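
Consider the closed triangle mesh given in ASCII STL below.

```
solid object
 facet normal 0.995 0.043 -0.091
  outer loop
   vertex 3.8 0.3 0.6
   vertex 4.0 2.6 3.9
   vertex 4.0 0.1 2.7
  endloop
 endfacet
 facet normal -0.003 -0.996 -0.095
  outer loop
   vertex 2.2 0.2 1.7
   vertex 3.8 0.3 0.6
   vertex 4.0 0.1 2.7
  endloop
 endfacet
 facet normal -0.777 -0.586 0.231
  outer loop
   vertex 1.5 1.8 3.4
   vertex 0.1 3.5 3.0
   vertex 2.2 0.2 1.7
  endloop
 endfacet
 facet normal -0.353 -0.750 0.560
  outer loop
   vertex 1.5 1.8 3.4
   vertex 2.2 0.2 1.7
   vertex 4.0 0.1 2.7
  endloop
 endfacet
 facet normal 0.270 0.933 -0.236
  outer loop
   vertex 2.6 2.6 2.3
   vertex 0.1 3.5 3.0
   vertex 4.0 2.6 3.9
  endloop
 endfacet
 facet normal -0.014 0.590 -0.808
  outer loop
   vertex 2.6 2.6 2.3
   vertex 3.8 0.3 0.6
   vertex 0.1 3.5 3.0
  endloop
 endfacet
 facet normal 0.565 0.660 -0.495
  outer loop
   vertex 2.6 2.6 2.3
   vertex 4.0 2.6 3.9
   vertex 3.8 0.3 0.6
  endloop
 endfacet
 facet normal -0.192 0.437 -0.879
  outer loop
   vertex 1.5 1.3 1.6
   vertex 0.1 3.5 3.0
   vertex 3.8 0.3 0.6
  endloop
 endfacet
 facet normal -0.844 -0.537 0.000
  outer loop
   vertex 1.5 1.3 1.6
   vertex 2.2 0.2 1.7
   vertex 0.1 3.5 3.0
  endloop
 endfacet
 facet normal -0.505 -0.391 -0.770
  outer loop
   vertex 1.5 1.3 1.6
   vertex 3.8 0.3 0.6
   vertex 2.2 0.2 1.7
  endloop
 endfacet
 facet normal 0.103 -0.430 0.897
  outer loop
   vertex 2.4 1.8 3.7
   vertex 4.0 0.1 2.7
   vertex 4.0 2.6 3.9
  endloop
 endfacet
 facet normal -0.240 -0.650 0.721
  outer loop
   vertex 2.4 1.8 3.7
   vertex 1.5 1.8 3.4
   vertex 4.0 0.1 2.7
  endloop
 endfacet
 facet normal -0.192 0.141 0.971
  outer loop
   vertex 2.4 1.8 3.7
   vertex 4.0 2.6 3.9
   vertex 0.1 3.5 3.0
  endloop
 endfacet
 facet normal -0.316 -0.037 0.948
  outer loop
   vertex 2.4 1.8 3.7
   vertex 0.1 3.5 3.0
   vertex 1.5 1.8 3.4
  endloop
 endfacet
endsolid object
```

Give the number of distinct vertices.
9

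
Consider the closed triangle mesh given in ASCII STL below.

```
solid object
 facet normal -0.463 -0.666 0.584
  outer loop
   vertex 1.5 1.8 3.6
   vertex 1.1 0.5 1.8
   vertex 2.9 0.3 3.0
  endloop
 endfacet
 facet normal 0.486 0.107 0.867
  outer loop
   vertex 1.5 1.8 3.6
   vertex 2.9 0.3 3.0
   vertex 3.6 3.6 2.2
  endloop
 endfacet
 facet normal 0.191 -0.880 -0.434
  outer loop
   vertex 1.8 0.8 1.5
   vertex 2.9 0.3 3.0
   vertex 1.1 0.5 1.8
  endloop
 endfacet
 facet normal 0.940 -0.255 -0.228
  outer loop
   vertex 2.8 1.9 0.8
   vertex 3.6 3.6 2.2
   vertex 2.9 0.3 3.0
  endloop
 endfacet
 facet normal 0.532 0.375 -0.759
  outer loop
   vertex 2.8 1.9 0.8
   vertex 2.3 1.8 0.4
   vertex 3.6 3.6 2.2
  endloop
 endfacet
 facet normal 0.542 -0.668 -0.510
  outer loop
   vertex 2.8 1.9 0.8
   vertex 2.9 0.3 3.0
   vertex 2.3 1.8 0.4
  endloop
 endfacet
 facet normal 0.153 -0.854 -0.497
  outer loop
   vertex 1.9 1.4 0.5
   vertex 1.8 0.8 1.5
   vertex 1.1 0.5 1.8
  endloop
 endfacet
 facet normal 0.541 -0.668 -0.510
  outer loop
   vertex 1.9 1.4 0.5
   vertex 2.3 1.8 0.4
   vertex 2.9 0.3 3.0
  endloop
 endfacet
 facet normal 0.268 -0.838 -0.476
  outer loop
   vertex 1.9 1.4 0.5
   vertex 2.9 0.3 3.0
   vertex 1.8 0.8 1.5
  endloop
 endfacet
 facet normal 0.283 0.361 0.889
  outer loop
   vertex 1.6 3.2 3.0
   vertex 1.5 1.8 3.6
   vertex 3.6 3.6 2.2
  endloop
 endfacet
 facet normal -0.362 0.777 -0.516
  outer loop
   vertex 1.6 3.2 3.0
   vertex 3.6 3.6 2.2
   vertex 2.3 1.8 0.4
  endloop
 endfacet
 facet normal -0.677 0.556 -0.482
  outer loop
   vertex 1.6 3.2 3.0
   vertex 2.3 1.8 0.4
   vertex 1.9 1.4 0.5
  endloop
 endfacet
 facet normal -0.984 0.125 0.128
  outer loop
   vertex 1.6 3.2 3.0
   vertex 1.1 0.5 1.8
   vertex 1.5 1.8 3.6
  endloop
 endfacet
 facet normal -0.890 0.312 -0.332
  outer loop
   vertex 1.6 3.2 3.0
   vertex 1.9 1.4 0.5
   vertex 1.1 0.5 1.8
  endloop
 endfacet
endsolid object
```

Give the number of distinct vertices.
9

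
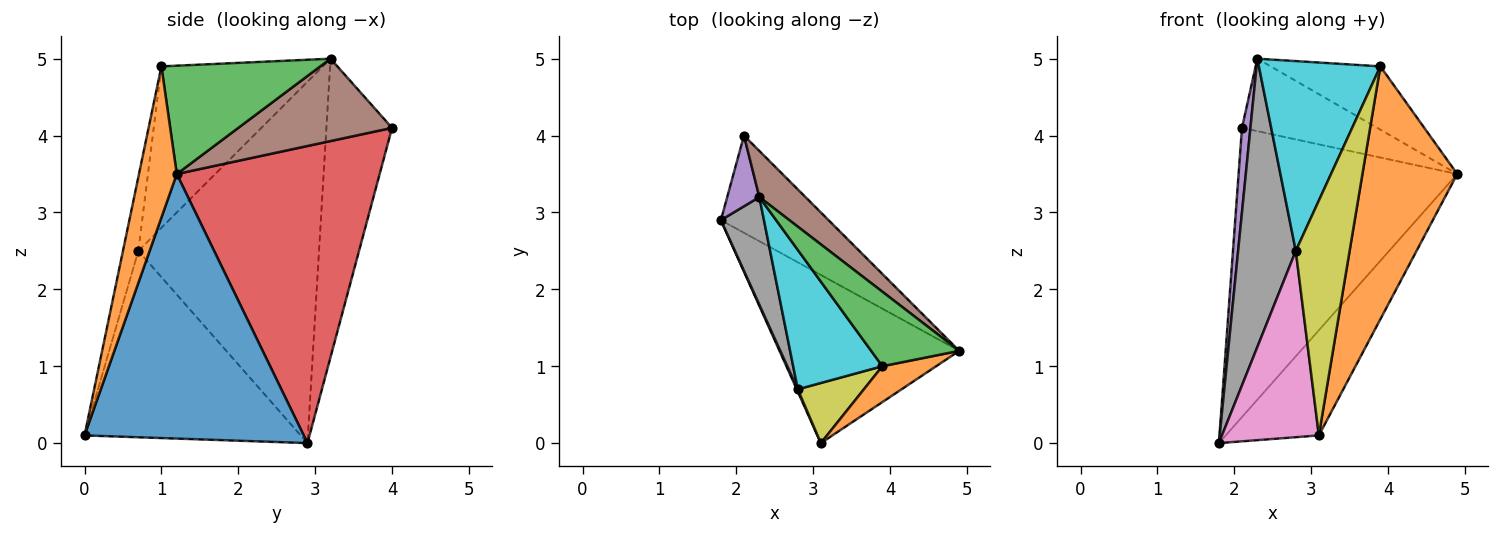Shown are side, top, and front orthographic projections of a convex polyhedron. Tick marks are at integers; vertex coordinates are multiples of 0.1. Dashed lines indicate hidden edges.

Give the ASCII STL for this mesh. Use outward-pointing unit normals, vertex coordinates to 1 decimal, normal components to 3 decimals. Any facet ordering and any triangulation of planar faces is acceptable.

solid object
 facet normal 0.780 0.332 -0.530
  outer loop
   vertex 3.1 0.0 0.1
   vertex 1.8 2.9 0.0
   vertex 4.9 1.2 3.5
  endloop
 endfacet
 facet normal 0.367 -0.921 0.131
  outer loop
   vertex 3.9 1.0 4.9
   vertex 3.1 0.0 0.1
   vertex 4.9 1.2 3.5
  endloop
 endfacet
 facet normal 0.684 0.472 0.556
  outer loop
   vertex 3.9 1.0 4.9
   vertex 4.9 1.2 3.5
   vertex 2.3 3.2 5.0
  endloop
 endfacet
 facet normal 0.660 0.712 -0.239
  outer loop
   vertex 2.1 4.0 4.1
   vertex 4.9 1.2 3.5
   vertex 1.8 2.9 0.0
  endloop
 endfacet
 facet normal -0.986 -0.127 0.106
  outer loop
   vertex 2.1 4.0 4.1
   vertex 1.8 2.9 0.0
   vertex 2.3 3.2 5.0
  endloop
 endfacet
 facet normal 0.692 0.609 0.388
  outer loop
   vertex 2.1 4.0 4.1
   vertex 2.3 3.2 5.0
   vertex 4.9 1.2 3.5
  endloop
 endfacet
 facet normal -0.913 -0.409 0.005
  outer loop
   vertex 2.8 0.7 2.5
   vertex 1.8 2.9 0.0
   vertex 3.1 0.0 0.1
  endloop
 endfacet
 facet normal -0.947 -0.302 0.113
  outer loop
   vertex 2.8 0.7 2.5
   vertex 2.3 3.2 5.0
   vertex 1.8 2.9 0.0
  endloop
 endfacet
 facet normal -0.267 -0.934 0.239
  outer loop
   vertex 2.8 0.7 2.5
   vertex 3.1 0.0 0.1
   vertex 3.9 1.0 4.9
  endloop
 endfacet
 facet normal -0.731 -0.550 0.404
  outer loop
   vertex 2.8 0.7 2.5
   vertex 3.9 1.0 4.9
   vertex 2.3 3.2 5.0
  endloop
 endfacet
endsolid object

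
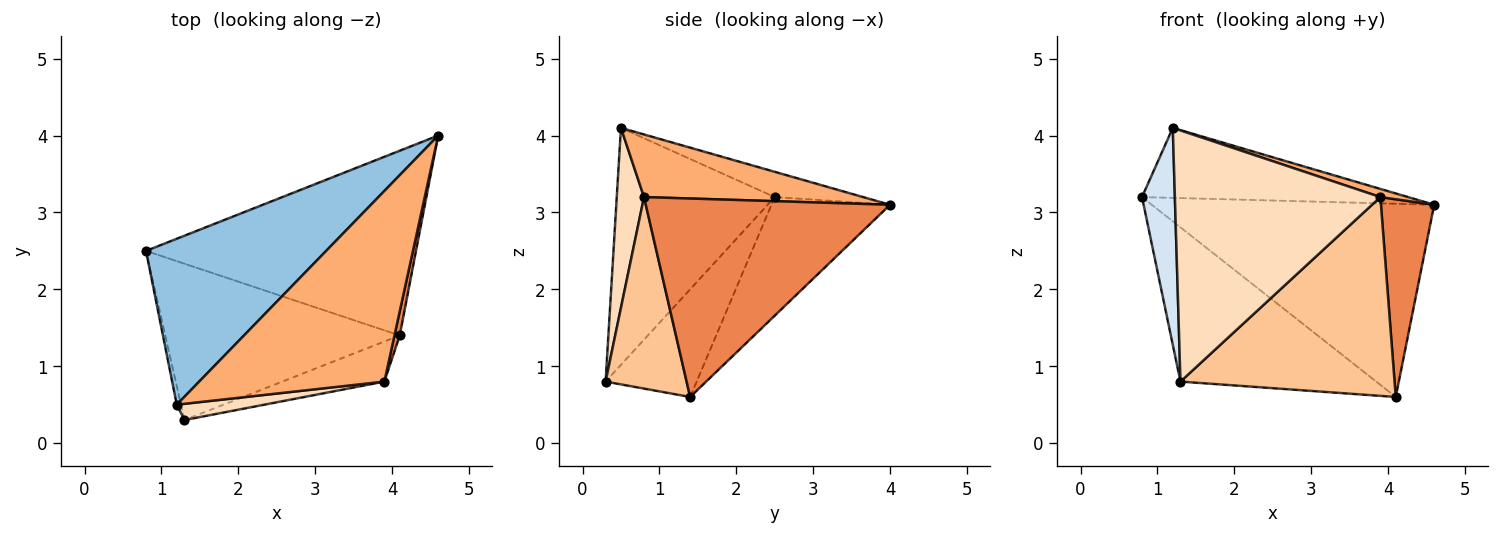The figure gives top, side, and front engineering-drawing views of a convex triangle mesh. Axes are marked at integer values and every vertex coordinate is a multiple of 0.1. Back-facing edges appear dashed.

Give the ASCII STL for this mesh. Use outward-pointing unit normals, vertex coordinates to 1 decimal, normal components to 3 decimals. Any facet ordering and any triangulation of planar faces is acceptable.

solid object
 facet normal -0.290 0.692 -0.661
  outer loop
   vertex 4.1 1.4 0.6
   vertex 0.8 2.5 3.2
   vertex 4.6 4.0 3.1
  endloop
 endfacet
 facet normal -0.128 0.386 0.914
  outer loop
   vertex 1.2 0.5 4.1
   vertex 4.6 4.0 3.1
   vertex 0.8 2.5 3.2
  endloop
 endfacet
 facet normal -0.311 0.668 -0.677
  outer loop
   vertex 1.3 0.3 0.8
   vertex 0.8 2.5 3.2
   vertex 4.1 1.4 0.6
  endloop
 endfacet
 facet normal -0.979 -0.204 -0.017
  outer loop
   vertex 1.3 0.3 0.8
   vertex 1.2 0.5 4.1
   vertex 0.8 2.5 3.2
  endloop
 endfacet
 facet normal 0.977 -0.213 0.026
  outer loop
   vertex 3.9 0.8 3.2
   vertex 4.1 1.4 0.6
   vertex 4.6 4.0 3.1
  endloop
 endfacet
 facet normal 0.320 -0.040 0.947
  outer loop
   vertex 3.9 0.8 3.2
   vertex 4.6 4.0 3.1
   vertex 1.2 0.5 4.1
  endloop
 endfacet
 facet normal 0.348 -0.919 -0.185
  outer loop
   vertex 3.9 0.8 3.2
   vertex 1.3 0.3 0.8
   vertex 4.1 1.4 0.6
  endloop
 endfacet
 facet normal 0.131 -0.989 0.064
  outer loop
   vertex 3.9 0.8 3.2
   vertex 1.2 0.5 4.1
   vertex 1.3 0.3 0.8
  endloop
 endfacet
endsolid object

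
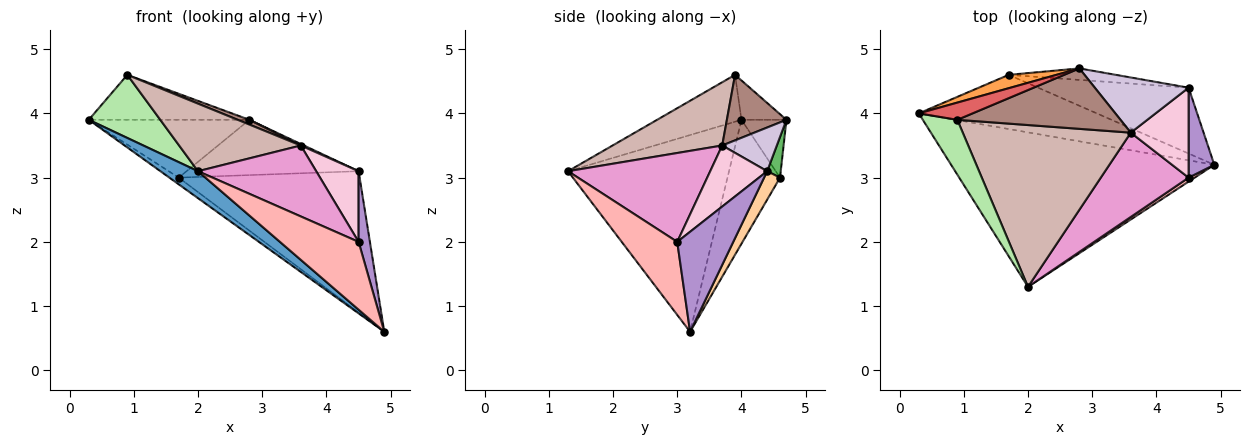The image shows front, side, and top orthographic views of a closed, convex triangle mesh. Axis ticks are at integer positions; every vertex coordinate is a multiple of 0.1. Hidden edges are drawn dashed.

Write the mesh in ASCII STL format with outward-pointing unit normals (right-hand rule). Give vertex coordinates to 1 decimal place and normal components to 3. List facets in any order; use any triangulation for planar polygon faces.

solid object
 facet normal -0.593 -0.138 -0.793
  outer loop
   vertex 2.0 1.3 3.1
   vertex 0.3 4.0 3.9
   vertex 4.9 3.2 0.6
  endloop
 endfacet
 facet normal -0.568 0.101 -0.817
  outer loop
   vertex 1.7 4.6 3.0
   vertex 4.9 3.2 0.6
   vertex 0.3 4.0 3.9
  endloop
 endfacet
 facet normal -0.263 0.940 0.217
  outer loop
   vertex 1.7 4.6 3.0
   vertex 0.3 4.0 3.9
   vertex 2.8 4.7 3.9
  endloop
 endfacet
 facet normal 0.080 0.904 -0.421
  outer loop
   vertex 1.7 4.6 3.0
   vertex 4.5 4.4 3.1
   vertex 4.9 3.2 0.6
  endloop
 endfacet
 facet normal 0.077 0.976 -0.203
  outer loop
   vertex 1.7 4.6 3.0
   vertex 2.8 4.7 3.9
   vertex 4.5 4.4 3.1
  endloop
 endfacet
 facet normal -0.665 -0.564 0.490
  outer loop
   vertex 0.9 3.9 4.6
   vertex 0.3 4.0 3.9
   vertex 2.0 1.3 3.1
  endloop
 endfacet
 facet normal -0.253 0.904 0.346
  outer loop
   vertex 0.9 3.9 4.6
   vertex 2.8 4.7 3.9
   vertex 0.3 4.0 3.9
  endloop
 endfacet
 facet normal 0.576 -0.816 0.048
  outer loop
   vertex 4.5 3.0 2.0
   vertex 2.0 1.3 3.1
   vertex 4.9 3.2 0.6
  endloop
 endfacet
 facet normal 0.951 -0.192 0.244
  outer loop
   vertex 4.5 3.0 2.0
   vertex 4.9 3.2 0.6
   vertex 4.5 4.4 3.1
  endloop
 endfacet
 facet normal 0.422 -0.025 0.906
  outer loop
   vertex 3.6 3.7 3.5
   vertex 4.5 4.4 3.1
   vertex 2.8 4.7 3.9
  endloop
 endfacet
 facet normal 0.372 -0.073 0.926
  outer loop
   vertex 3.6 3.7 3.5
   vertex 2.8 4.7 3.9
   vertex 0.9 3.9 4.6
  endloop
 endfacet
 facet normal 0.328 -0.364 0.872
  outer loop
   vertex 3.6 3.7 3.5
   vertex 0.9 3.9 4.6
   vertex 2.0 1.3 3.1
  endloop
 endfacet
 facet normal 0.612 -0.509 0.605
  outer loop
   vertex 3.6 3.7 3.5
   vertex 2.0 1.3 3.1
   vertex 4.5 3.0 2.0
  endloop
 endfacet
 facet normal 0.639 -0.475 0.605
  outer loop
   vertex 3.6 3.7 3.5
   vertex 4.5 3.0 2.0
   vertex 4.5 4.4 3.1
  endloop
 endfacet
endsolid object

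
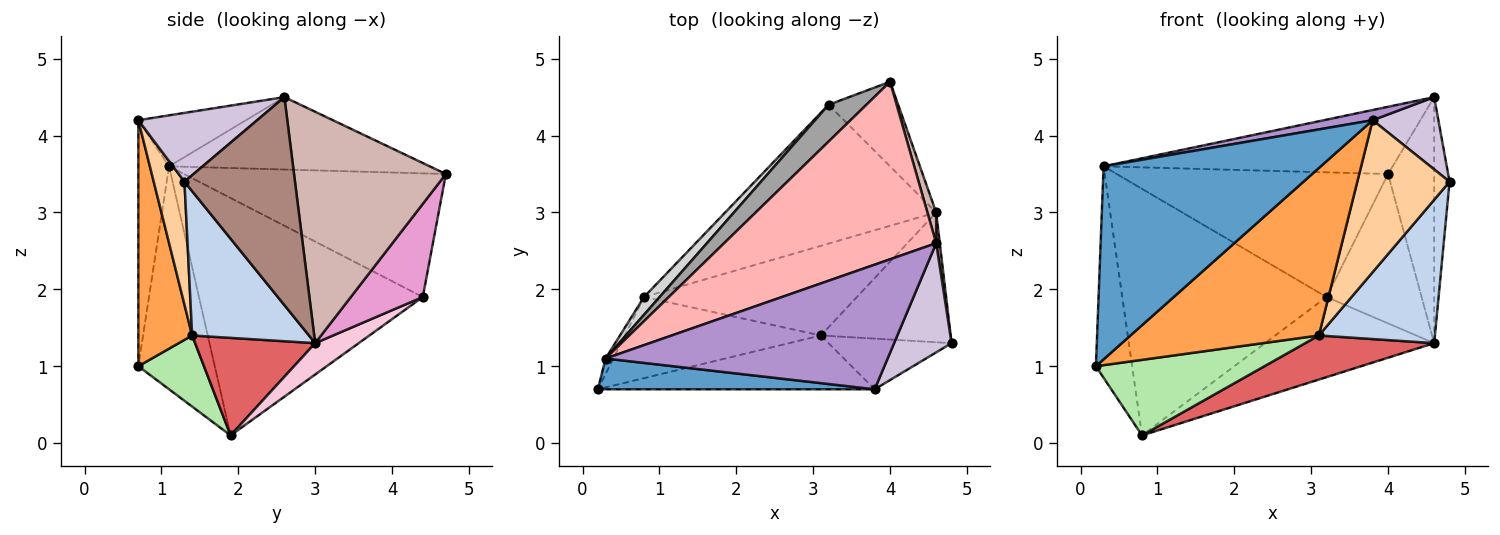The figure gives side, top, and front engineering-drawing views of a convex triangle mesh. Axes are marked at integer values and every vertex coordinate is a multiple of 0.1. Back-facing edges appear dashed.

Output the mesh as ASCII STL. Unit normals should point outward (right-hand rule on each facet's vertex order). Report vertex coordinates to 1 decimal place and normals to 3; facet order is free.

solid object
 facet normal -0.138 -0.978 0.156
  outer loop
   vertex 0.3 1.1 3.6
   vertex 0.2 0.7 1.0
   vertex 3.8 0.7 4.2
  endloop
 endfacet
 facet normal 0.598 -0.594 -0.538
  outer loop
   vertex 3.1 1.4 1.4
   vertex 4.6 3.0 1.3
   vertex 4.8 1.3 3.4
  endloop
 endfacet
 facet normal 0.262 -0.919 -0.295
  outer loop
   vertex 3.1 1.4 1.4
   vertex 3.8 0.7 4.2
   vertex 0.2 0.7 1.0
  endloop
 endfacet
 facet normal 0.302 -0.905 -0.302
  outer loop
   vertex 3.1 1.4 1.4
   vertex 4.8 1.3 3.4
   vertex 3.8 0.7 4.2
  endloop
 endfacet
 facet normal -0.903 0.428 -0.031
  outer loop
   vertex 0.8 1.9 0.1
   vertex 0.2 0.7 1.0
   vertex 0.3 1.1 3.6
  endloop
 endfacet
 facet normal 0.257 -0.659 -0.707
  outer loop
   vertex 0.8 1.9 0.1
   vertex 3.1 1.4 1.4
   vertex 0.2 0.7 1.0
  endloop
 endfacet
 facet normal 0.380 -0.408 -0.830
  outer loop
   vertex 0.8 1.9 0.1
   vertex 4.6 3.0 1.3
   vertex 3.1 1.4 1.4
  endloop
 endfacet
 facet normal -0.304 0.337 0.891
  outer loop
   vertex 4.6 2.6 4.5
   vertex 4.0 4.7 3.5
   vertex 0.3 1.1 3.6
  endloop
 endfacet
 facet normal -0.177 -0.080 0.981
  outer loop
   vertex 4.6 2.6 4.5
   vertex 0.3 1.1 3.6
   vertex 3.8 0.7 4.2
  endloop
 endfacet
 facet normal 0.706 -0.391 0.590
  outer loop
   vertex 4.6 2.6 4.5
   vertex 3.8 0.7 4.2
   vertex 4.8 1.3 3.4
  endloop
 endfacet
 facet normal 0.990 0.138 0.017
  outer loop
   vertex 4.6 2.6 4.5
   vertex 4.8 1.3 3.4
   vertex 4.6 3.0 1.3
  endloop
 endfacet
 facet normal 0.956 0.290 0.036
  outer loop
   vertex 4.6 2.6 4.5
   vertex 4.6 3.0 1.3
   vertex 4.0 4.7 3.5
  endloop
 endfacet
 facet normal 0.550 0.727 -0.411
  outer loop
   vertex 3.2 4.4 1.9
   vertex 4.0 4.7 3.5
   vertex 4.6 3.0 1.3
  endloop
 endfacet
 facet normal 0.128 0.496 -0.859
  outer loop
   vertex 3.2 4.4 1.9
   vertex 4.6 3.0 1.3
   vertex 0.8 1.9 0.1
  endloop
 endfacet
 facet normal -0.679 0.704 0.208
  outer loop
   vertex 3.2 4.4 1.9
   vertex 0.3 1.1 3.6
   vertex 4.0 4.7 3.5
  endloop
 endfacet
 facet normal -0.738 0.673 0.049
  outer loop
   vertex 3.2 4.4 1.9
   vertex 0.8 1.9 0.1
   vertex 0.3 1.1 3.6
  endloop
 endfacet
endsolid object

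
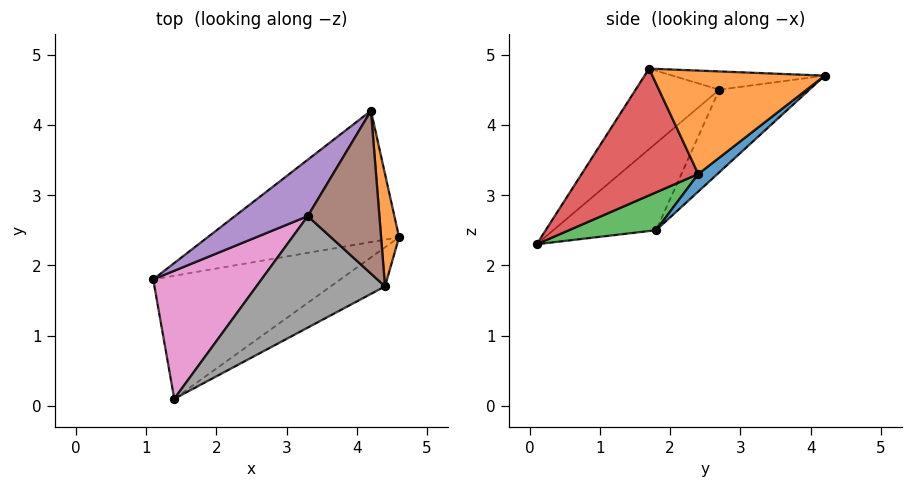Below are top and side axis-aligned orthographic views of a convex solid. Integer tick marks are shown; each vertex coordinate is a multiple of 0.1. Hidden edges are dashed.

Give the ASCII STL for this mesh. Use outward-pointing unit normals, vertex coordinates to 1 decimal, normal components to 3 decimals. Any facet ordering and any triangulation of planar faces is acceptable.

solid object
 facet normal 0.072 0.622 -0.780
  outer loop
   vertex 4.2 4.2 4.7
   vertex 4.6 2.4 3.3
   vertex 1.1 1.8 2.5
  endloop
 endfacet
 facet normal 0.982 0.085 0.171
  outer loop
   vertex 4.4 1.7 4.8
   vertex 4.6 2.4 3.3
   vertex 4.2 4.2 4.7
  endloop
 endfacet
 facet normal 0.196 0.149 -0.969
  outer loop
   vertex 1.4 0.1 2.3
   vertex 1.1 1.8 2.5
   vertex 4.6 2.4 3.3
  endloop
 endfacet
 facet normal 0.616 -0.742 -0.264
  outer loop
   vertex 1.4 0.1 2.3
   vertex 4.6 2.4 3.3
   vertex 4.4 1.7 4.8
  endloop
 endfacet
 facet normal -0.705 0.340 0.622
  outer loop
   vertex 3.3 2.7 4.5
   vertex 4.2 4.2 4.7
   vertex 1.1 1.8 2.5
  endloop
 endfacet
 facet normal -0.247 0.019 0.969
  outer loop
   vertex 3.3 2.7 4.5
   vertex 4.4 1.7 4.8
   vertex 4.2 4.2 4.7
  endloop
 endfacet
 facet normal -0.614 -0.198 0.764
  outer loop
   vertex 3.3 2.7 4.5
   vertex 1.1 1.8 2.5
   vertex 1.4 0.1 2.3
  endloop
 endfacet
 facet normal -0.504 -0.313 0.805
  outer loop
   vertex 3.3 2.7 4.5
   vertex 1.4 0.1 2.3
   vertex 4.4 1.7 4.8
  endloop
 endfacet
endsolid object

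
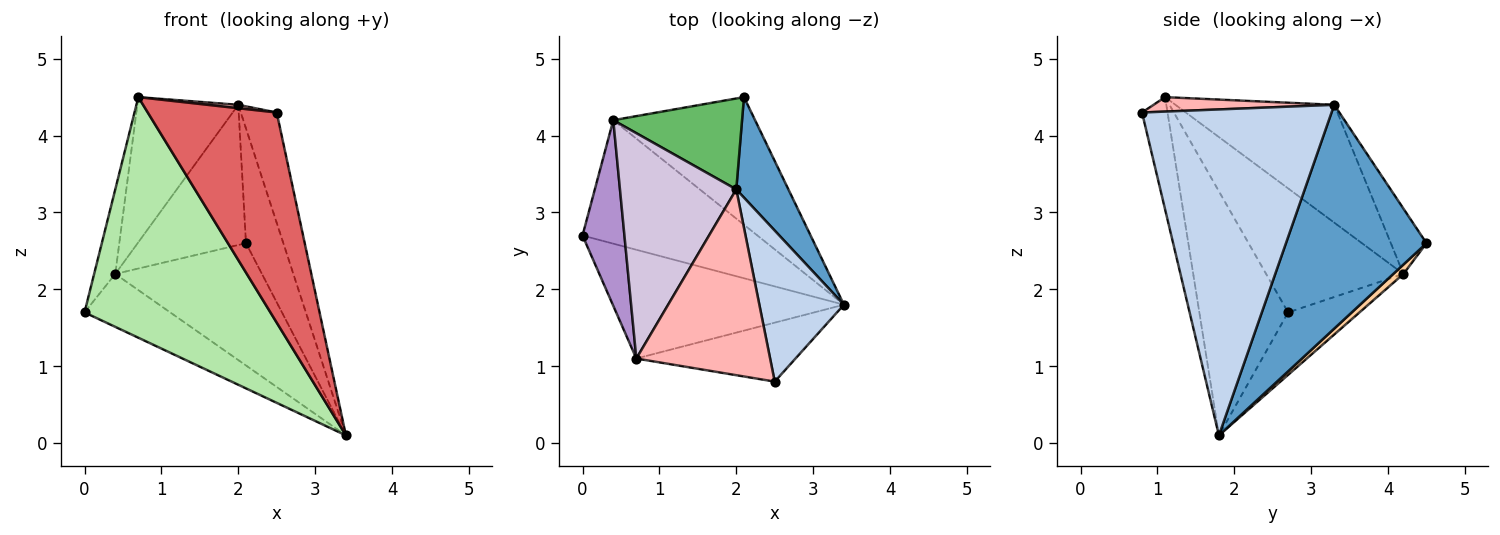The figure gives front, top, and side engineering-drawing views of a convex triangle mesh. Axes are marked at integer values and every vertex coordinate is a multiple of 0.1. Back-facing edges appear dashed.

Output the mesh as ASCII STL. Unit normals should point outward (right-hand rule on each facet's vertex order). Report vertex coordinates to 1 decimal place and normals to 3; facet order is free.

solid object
 facet normal 0.943 0.251 0.220
  outer loop
   vertex 2.0 3.3 4.4
   vertex 3.4 1.8 0.1
   vertex 2.1 4.5 2.6
  endloop
 endfacet
 facet normal 0.952 0.181 0.247
  outer loop
   vertex 2.0 3.3 4.4
   vertex 2.5 0.8 4.3
   vertex 3.4 1.8 0.1
  endloop
 endfacet
 facet normal -0.312 0.374 -0.873
  outer loop
   vertex 0.4 4.2 2.2
   vertex 3.4 1.8 0.1
   vertex 0.0 2.7 1.7
  endloop
 endfacet
 facet normal 0.048 0.691 -0.721
  outer loop
   vertex 0.4 4.2 2.2
   vertex 2.1 4.5 2.6
   vertex 3.4 1.8 0.1
  endloop
 endfacet
 facet normal -0.266 0.809 0.524
  outer loop
   vertex 0.4 4.2 2.2
   vertex 2.0 3.3 4.4
   vertex 2.1 4.5 2.6
  endloop
 endfacet
 facet normal -0.399 -0.836 -0.378
  outer loop
   vertex 0.7 1.1 4.5
   vertex 0.0 2.7 1.7
   vertex 3.4 1.8 0.1
  endloop
 endfacet
 facet normal -0.187 -0.946 -0.265
  outer loop
   vertex 0.7 1.1 4.5
   vertex 3.4 1.8 0.1
   vertex 2.5 0.8 4.3
  endloop
 endfacet
 facet normal 0.107 -0.018 0.994
  outer loop
   vertex 0.7 1.1 4.5
   vertex 2.5 0.8 4.3
   vertex 2.0 3.3 4.4
  endloop
 endfacet
 facet normal -0.937 0.144 0.317
  outer loop
   vertex 0.7 1.1 4.5
   vertex 0.4 4.2 2.2
   vertex 0.0 2.7 1.7
  endloop
 endfacet
 facet normal -0.648 0.412 0.640
  outer loop
   vertex 0.7 1.1 4.5
   vertex 2.0 3.3 4.4
   vertex 0.4 4.2 2.2
  endloop
 endfacet
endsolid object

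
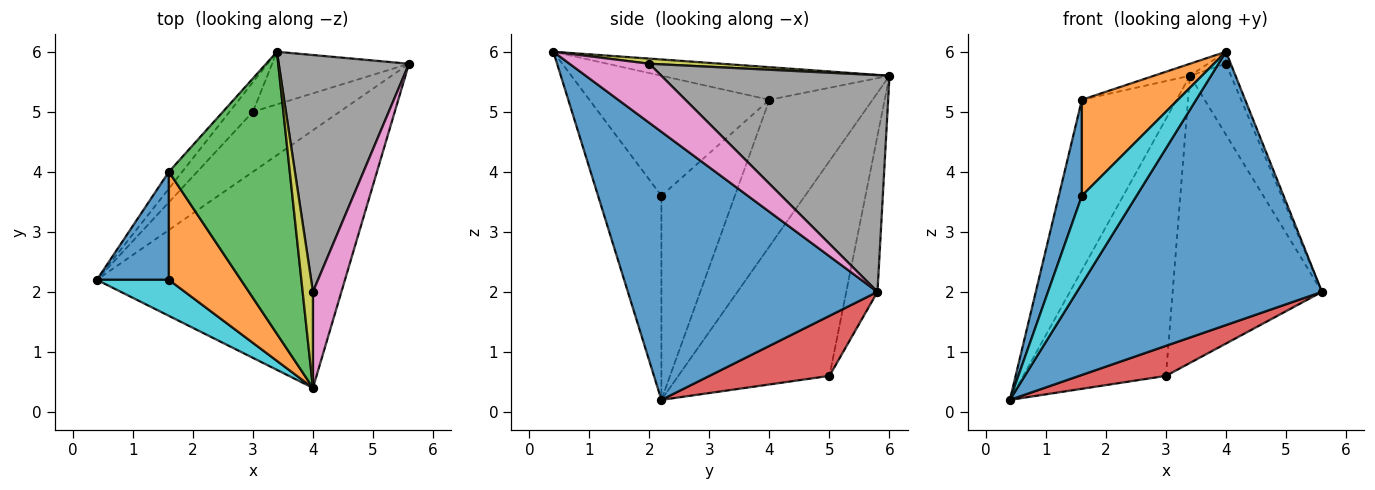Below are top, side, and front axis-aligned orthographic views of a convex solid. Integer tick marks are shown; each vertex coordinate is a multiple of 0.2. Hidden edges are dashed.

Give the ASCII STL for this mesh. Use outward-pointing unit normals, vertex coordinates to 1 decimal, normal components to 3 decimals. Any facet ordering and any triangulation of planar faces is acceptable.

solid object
 facet normal 0.595 -0.585 -0.551
  outer loop
   vertex 4.0 0.4 6.0
   vertex 0.4 2.2 0.2
   vertex 5.6 5.8 2.0
  endloop
 endfacet
 facet normal -0.735 0.675 -0.067
  outer loop
   vertex 1.6 4.0 5.2
   vertex 3.4 6.0 5.6
   vertex 0.4 2.2 0.2
  endloop
 endfacet
 facet normal -0.260 0.041 0.965
  outer loop
   vertex 1.6 4.0 5.2
   vertex 4.0 0.4 6.0
   vertex 3.4 6.0 5.6
  endloop
 endfacet
 facet normal 0.526 -0.380 -0.760
  outer loop
   vertex 3.0 5.0 0.6
   vertex 5.6 5.8 2.0
   vertex 0.4 2.2 0.2
  endloop
 endfacet
 facet normal -0.725 0.684 -0.079
  outer loop
   vertex 3.0 5.0 0.6
   vertex 0.4 2.2 0.2
   vertex 3.4 6.0 5.6
  endloop
 endfacet
 facet normal -0.201 0.963 -0.177
  outer loop
   vertex 3.0 5.0 0.6
   vertex 3.4 6.0 5.6
   vertex 5.6 5.8 2.0
  endloop
 endfacet
 facet normal 0.900 0.054 0.433
  outer loop
   vertex 4.0 2.0 5.8
   vertex 4.0 0.4 6.0
   vertex 5.6 5.8 2.0
  endloop
 endfacet
 facet normal 0.847 0.153 0.509
  outer loop
   vertex 4.0 2.0 5.8
   vertex 5.6 5.8 2.0
   vertex 3.4 6.0 5.6
  endloop
 endfacet
 facet normal 0.444 0.111 0.889
  outer loop
   vertex 4.0 2.0 5.8
   vertex 3.4 6.0 5.6
   vertex 4.0 0.4 6.0
  endloop
 endfacet
 facet normal -0.731 -0.631 0.258
  outer loop
   vertex 1.6 2.2 3.6
   vertex 0.4 2.2 0.2
   vertex 4.0 0.4 6.0
  endloop
 endfacet
 facet normal -0.904 -0.284 0.319
  outer loop
   vertex 1.6 2.2 3.6
   vertex 1.6 4.0 5.2
   vertex 0.4 2.2 0.2
  endloop
 endfacet
 facet normal -0.780 -0.416 0.468
  outer loop
   vertex 1.6 2.2 3.6
   vertex 4.0 0.4 6.0
   vertex 1.6 4.0 5.2
  endloop
 endfacet
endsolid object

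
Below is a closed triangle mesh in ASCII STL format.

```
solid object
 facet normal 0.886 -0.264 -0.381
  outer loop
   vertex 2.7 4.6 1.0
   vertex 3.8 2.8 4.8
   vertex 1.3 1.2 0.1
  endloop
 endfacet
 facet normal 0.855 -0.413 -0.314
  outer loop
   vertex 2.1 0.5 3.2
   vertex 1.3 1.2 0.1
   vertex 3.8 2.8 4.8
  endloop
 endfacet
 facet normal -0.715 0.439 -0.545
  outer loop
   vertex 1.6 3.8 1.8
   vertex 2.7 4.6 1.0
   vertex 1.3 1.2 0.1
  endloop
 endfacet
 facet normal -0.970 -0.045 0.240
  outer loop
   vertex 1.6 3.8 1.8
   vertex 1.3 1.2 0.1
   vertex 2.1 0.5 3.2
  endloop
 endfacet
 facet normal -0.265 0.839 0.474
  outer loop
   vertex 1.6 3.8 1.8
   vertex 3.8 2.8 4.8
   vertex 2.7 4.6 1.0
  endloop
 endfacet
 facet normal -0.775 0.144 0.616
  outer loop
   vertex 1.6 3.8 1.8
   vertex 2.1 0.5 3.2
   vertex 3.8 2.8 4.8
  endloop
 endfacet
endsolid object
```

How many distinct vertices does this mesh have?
5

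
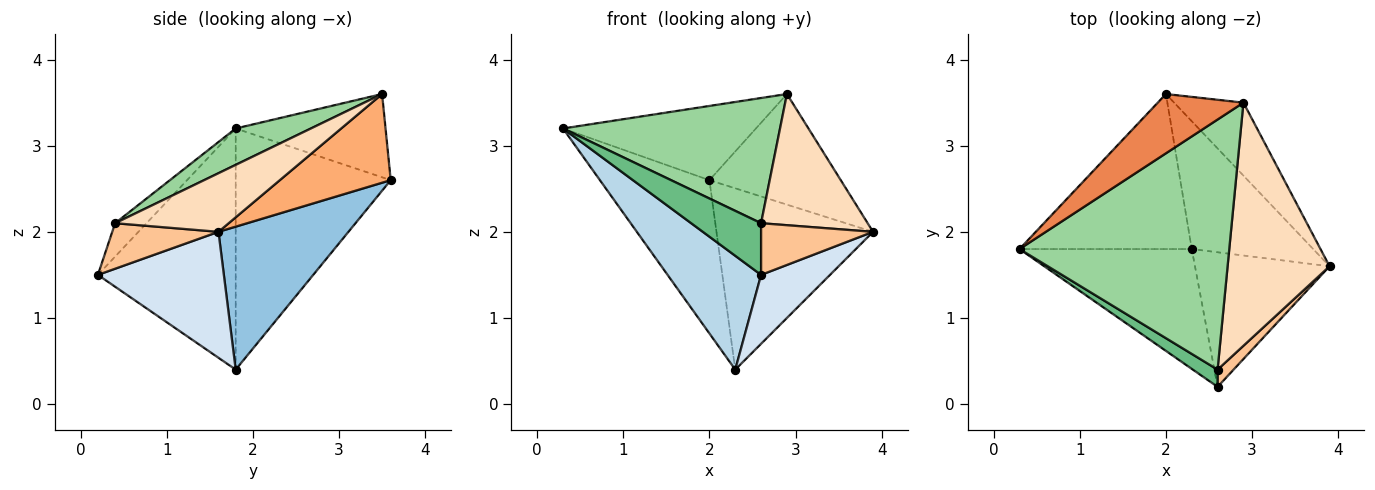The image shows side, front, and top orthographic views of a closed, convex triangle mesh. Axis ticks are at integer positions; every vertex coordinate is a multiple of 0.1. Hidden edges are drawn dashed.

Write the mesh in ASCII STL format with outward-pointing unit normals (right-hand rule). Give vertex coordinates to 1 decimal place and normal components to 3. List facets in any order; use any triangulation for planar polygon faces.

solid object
 facet normal -0.705 0.498 -0.504
  outer loop
   vertex 2.3 1.8 0.4
   vertex 0.3 1.8 3.2
   vertex 2.0 3.6 2.6
  endloop
 endfacet
 facet normal 0.561 0.676 -0.477
  outer loop
   vertex 2.3 1.8 0.4
   vertex 2.0 3.6 2.6
   vertex 3.9 1.6 2.0
  endloop
 endfacet
 facet normal -0.712 -0.483 -0.509
  outer loop
   vertex 2.6 0.2 1.5
   vertex 0.3 1.8 3.2
   vertex 2.3 1.8 0.4
  endloop
 endfacet
 facet normal 0.640 -0.350 -0.684
  outer loop
   vertex 2.6 0.2 1.5
   vertex 2.3 1.8 0.4
   vertex 3.9 1.6 2.0
  endloop
 endfacet
 facet normal -0.519 0.668 0.534
  outer loop
   vertex 2.9 3.5 3.6
   vertex 2.0 3.6 2.6
   vertex 0.3 1.8 3.2
  endloop
 endfacet
 facet normal 0.576 0.682 -0.450
  outer loop
   vertex 2.9 3.5 3.6
   vertex 3.9 1.6 2.0
   vertex 2.0 3.6 2.6
  endloop
 endfacet
 facet normal 0.669 -0.705 0.235
  outer loop
   vertex 2.6 0.4 2.1
   vertex 2.6 0.2 1.5
   vertex 3.9 1.6 2.0
  endloop
 endfacet
 facet normal 0.451 -0.424 0.785
  outer loop
   vertex 2.6 0.4 2.1
   vertex 3.9 1.6 2.0
   vertex 2.9 3.5 3.6
  endloop
 endfacet
 facet normal -0.392 -0.873 0.291
  outer loop
   vertex 2.6 0.4 2.1
   vertex 0.3 1.8 3.2
   vertex 2.6 0.2 1.5
  endloop
 endfacet
 facet normal 0.153 -0.442 0.884
  outer loop
   vertex 2.6 0.4 2.1
   vertex 2.9 3.5 3.6
   vertex 0.3 1.8 3.2
  endloop
 endfacet
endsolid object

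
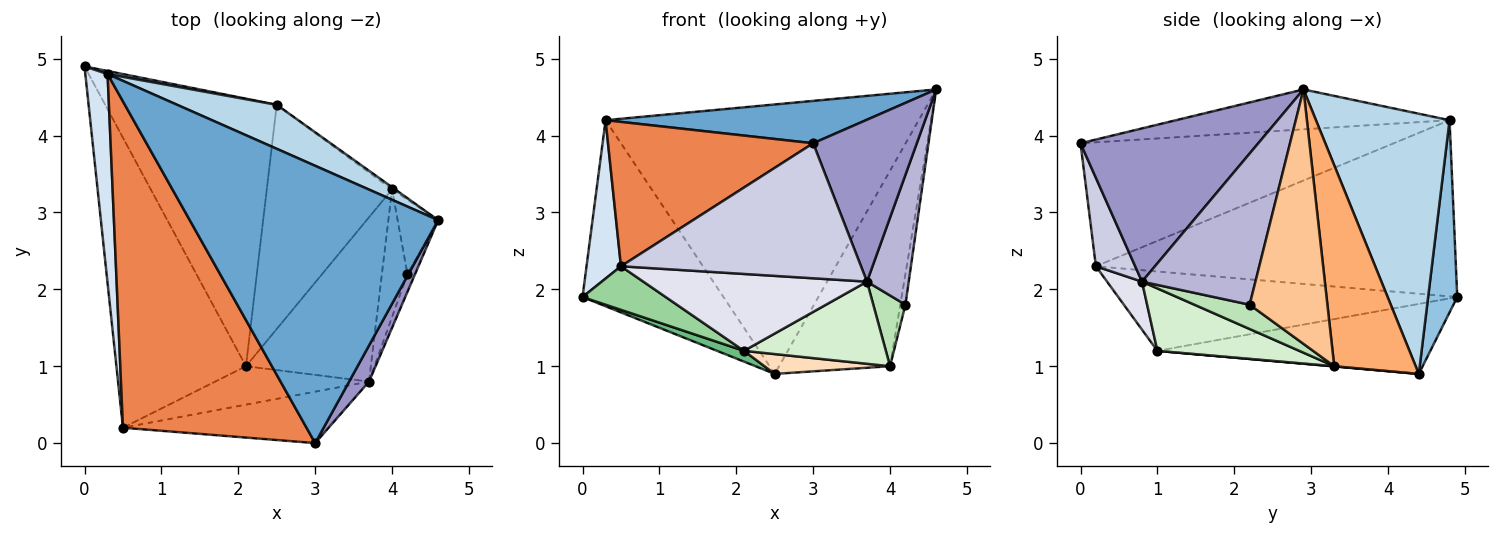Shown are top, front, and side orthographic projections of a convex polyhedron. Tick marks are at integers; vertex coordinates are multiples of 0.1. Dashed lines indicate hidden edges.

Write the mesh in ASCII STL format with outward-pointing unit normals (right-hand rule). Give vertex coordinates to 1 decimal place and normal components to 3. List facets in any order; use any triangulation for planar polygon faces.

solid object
 facet normal -0.157 -0.149 0.976
  outer loop
   vertex 0.3 4.8 4.2
   vertex 3.0 0.0 3.9
   vertex 4.6 2.9 4.6
  endloop
 endfacet
 facet normal 0.202 0.979 0.016
  outer loop
   vertex 0.3 4.8 4.2
   vertex 2.5 4.4 0.9
   vertex 0.0 4.9 1.9
  endloop
 endfacet
 facet normal 0.388 0.910 0.148
  outer loop
   vertex 0.3 4.8 4.2
   vertex 4.6 2.9 4.6
   vertex 2.5 4.4 0.9
  endloop
 endfacet
 facet normal -0.988 -0.094 0.125
  outer loop
   vertex 0.3 4.8 4.2
   vertex 0.0 4.9 1.9
   vertex 0.5 0.2 2.3
  endloop
 endfacet
 facet normal -0.525 -0.344 0.778
  outer loop
   vertex 0.3 4.8 4.2
   vertex 0.5 0.2 2.3
   vertex 3.0 0.0 3.9
  endloop
 endfacet
 facet normal 0.592 0.806 -0.009
  outer loop
   vertex 4.0 3.3 1.0
   vertex 2.5 4.4 0.9
   vertex 4.6 2.9 4.6
  endloop
 endfacet
 facet normal 0.985 0.065 -0.157
  outer loop
   vertex 4.0 3.3 1.0
   vertex 4.6 2.9 4.6
   vertex 4.2 2.2 1.8
  endloop
 endfacet
 facet normal 0.002 -0.088 -0.996
  outer loop
   vertex 2.1 1.0 1.2
   vertex 2.5 4.4 0.9
   vertex 4.0 3.3 1.0
  endloop
 endfacet
 facet normal -0.378 -0.037 -0.925
  outer loop
   vertex 2.1 1.0 1.2
   vertex 0.0 4.9 1.9
   vertex 2.5 4.4 0.9
  endloop
 endfacet
 facet normal -0.518 -0.127 -0.846
  outer loop
   vertex 2.1 1.0 1.2
   vertex 0.5 0.2 2.3
   vertex 0.0 4.9 1.9
  endloop
 endfacet
 facet normal 0.640 -0.373 -0.672
  outer loop
   vertex 3.7 0.8 2.1
   vertex 4.0 3.3 1.0
   vertex 4.2 2.2 1.8
  endloop
 endfacet
 facet normal 0.408 -0.408 -0.816
  outer loop
   vertex 3.7 0.8 2.1
   vertex 2.1 1.0 1.2
   vertex 4.0 3.3 1.0
  endloop
 endfacet
 facet normal 0.859 -0.501 0.111
  outer loop
   vertex 3.7 0.8 2.1
   vertex 4.6 2.9 4.6
   vertex 3.0 0.0 3.9
  endloop
 endfacet
 facet normal 0.937 -0.345 -0.048
  outer loop
   vertex 3.7 0.8 2.1
   vertex 4.2 2.2 1.8
   vertex 4.6 2.9 4.6
  endloop
 endfacet
 facet normal 0.151 -0.924 -0.352
  outer loop
   vertex 3.7 0.8 2.1
   vertex 3.0 0.0 3.9
   vertex 0.5 0.2 2.3
  endloop
 endfacet
 facet normal 0.138 -0.886 -0.443
  outer loop
   vertex 3.7 0.8 2.1
   vertex 0.5 0.2 2.3
   vertex 2.1 1.0 1.2
  endloop
 endfacet
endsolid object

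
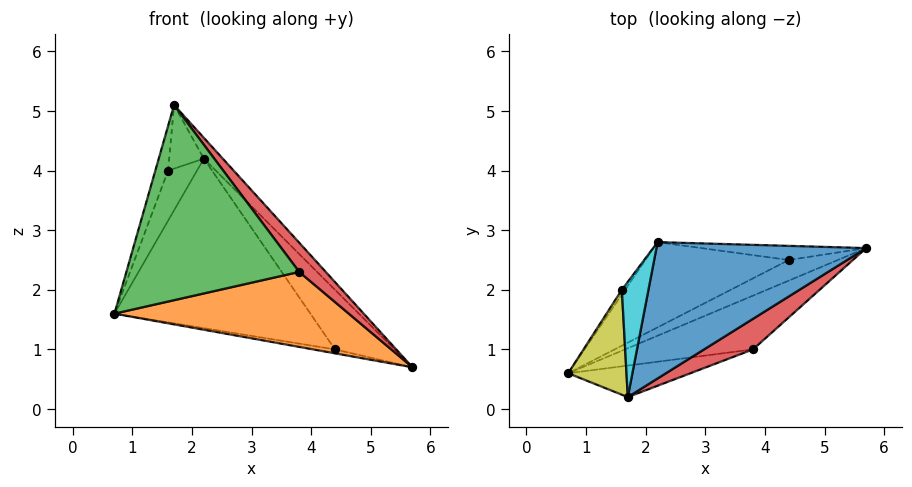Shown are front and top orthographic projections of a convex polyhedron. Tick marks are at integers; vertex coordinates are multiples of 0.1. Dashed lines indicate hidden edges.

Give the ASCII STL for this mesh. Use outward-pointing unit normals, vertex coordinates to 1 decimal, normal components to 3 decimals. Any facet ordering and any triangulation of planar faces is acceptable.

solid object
 facet normal 0.705 0.107 0.701
  outer loop
   vertex 1.7 0.2 5.1
   vertex 5.7 2.7 0.7
   vertex 2.2 2.8 4.2
  endloop
 endfacet
 facet normal 0.230 -0.791 -0.567
  outer loop
   vertex 3.8 1.0 2.3
   vertex 0.7 0.6 1.6
   vertex 5.7 2.7 0.7
  endloop
 endfacet
 facet normal 0.161 -0.974 -0.157
  outer loop
   vertex 3.8 1.0 2.3
   vertex 1.7 0.2 5.1
   vertex 0.7 0.6 1.6
  endloop
 endfacet
 facet normal 0.775 -0.437 0.457
  outer loop
   vertex 3.8 1.0 2.3
   vertex 5.7 2.7 0.7
   vertex 1.7 0.2 5.1
  endloop
 endfacet
 facet normal -0.248 0.182 -0.952
  outer loop
   vertex 4.4 2.5 1.0
   vertex 5.7 2.7 0.7
   vertex 0.7 0.6 1.6
  endloop
 endfacet
 facet normal -0.469 0.789 -0.397
  outer loop
   vertex 4.4 2.5 1.0
   vertex 0.7 0.6 1.6
   vertex 2.2 2.8 4.2
  endloop
 endfacet
 facet normal -0.199 0.954 -0.226
  outer loop
   vertex 4.4 2.5 1.0
   vertex 2.2 2.8 4.2
   vertex 5.7 2.7 0.7
  endloop
 endfacet
 facet normal -0.792 0.608 -0.058
  outer loop
   vertex 1.6 2.0 4.0
   vertex 2.2 2.8 4.2
   vertex 0.7 0.6 1.6
  endloop
 endfacet
 facet normal -0.951 0.122 0.286
  outer loop
   vertex 1.6 2.0 4.0
   vertex 0.7 0.6 1.6
   vertex 1.7 0.2 5.1
  endloop
 endfacet
 facet normal -0.683 0.353 0.639
  outer loop
   vertex 1.6 2.0 4.0
   vertex 1.7 0.2 5.1
   vertex 2.2 2.8 4.2
  endloop
 endfacet
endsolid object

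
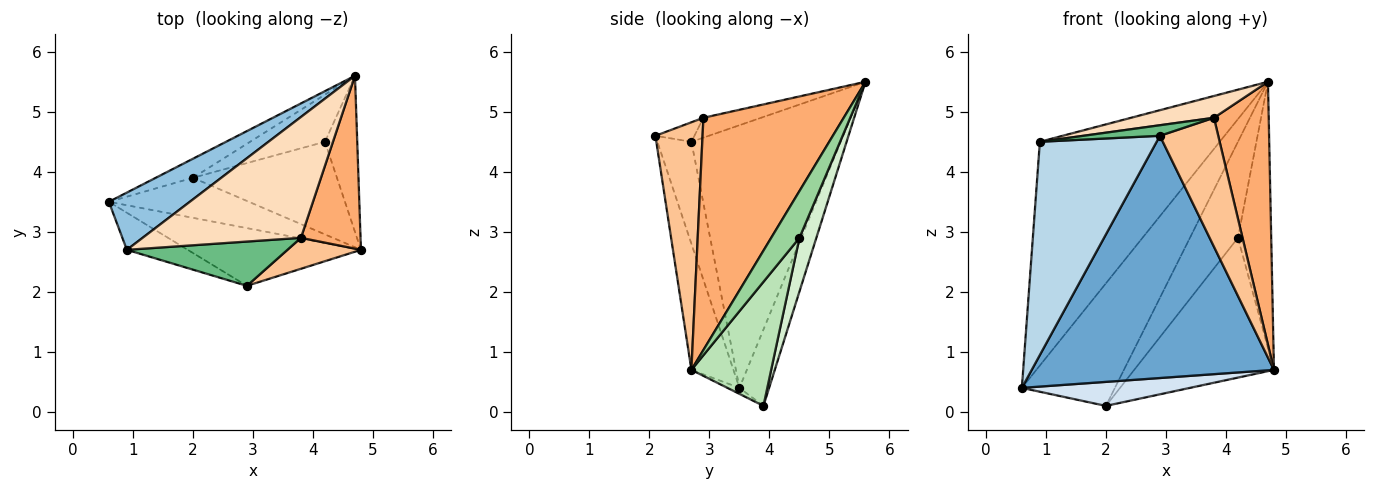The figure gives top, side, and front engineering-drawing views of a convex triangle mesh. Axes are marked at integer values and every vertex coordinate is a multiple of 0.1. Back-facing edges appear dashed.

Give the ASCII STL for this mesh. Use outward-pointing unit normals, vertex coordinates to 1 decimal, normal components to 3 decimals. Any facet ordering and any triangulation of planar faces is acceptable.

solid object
 facet normal -0.166 -0.959 -0.229
  outer loop
   vertex 2.9 2.1 4.6
   vertex 0.6 3.5 0.4
   vertex 4.8 2.7 0.7
  endloop
 endfacet
 facet normal -0.627 0.755 0.193
  outer loop
   vertex 0.9 2.7 4.5
   vertex 4.7 5.6 5.5
   vertex 0.6 3.5 0.4
  endloop
 endfacet
 facet normal -0.276 -0.947 -0.165
  outer loop
   vertex 0.9 2.7 4.5
   vertex 0.6 3.5 0.4
   vertex 2.9 2.1 4.6
  endloop
 endfacet
 facet normal -0.037 -0.514 -0.857
  outer loop
   vertex 2.0 3.9 0.1
   vertex 4.8 2.7 0.7
   vertex 0.6 3.5 0.4
  endloop
 endfacet
 facet normal -0.301 0.942 -0.146
  outer loop
   vertex 2.0 3.9 0.1
   vertex 0.6 3.5 0.4
   vertex 4.7 5.6 5.5
  endloop
 endfacet
 facet normal 0.906 -0.354 0.233
  outer loop
   vertex 3.8 2.9 4.9
   vertex 4.8 2.7 0.7
   vertex 4.7 5.6 5.5
  endloop
 endfacet
 facet normal 0.618 -0.764 0.184
  outer loop
   vertex 3.8 2.9 4.9
   vertex 2.9 2.1 4.6
   vertex 4.8 2.7 0.7
  endloop
 endfacet
 facet normal -0.123 -0.176 0.977
  outer loop
   vertex 3.8 2.9 4.9
   vertex 4.7 5.6 5.5
   vertex 0.9 2.7 4.5
  endloop
 endfacet
 facet normal -0.117 -0.230 0.966
  outer loop
   vertex 3.8 2.9 4.9
   vertex 0.9 2.7 4.5
   vertex 2.9 2.1 4.6
  endloop
 endfacet
 facet normal 0.591 0.696 -0.408
  outer loop
   vertex 4.2 4.5 2.9
   vertex 4.7 5.6 5.5
   vertex 4.8 2.7 0.7
  endloop
 endfacet
 facet normal 0.430 0.753 -0.499
  outer loop
   vertex 4.2 4.5 2.9
   vertex 4.8 2.7 0.7
   vertex 2.0 3.9 0.1
  endloop
 endfacet
 facet normal 0.301 0.856 -0.420
  outer loop
   vertex 4.2 4.5 2.9
   vertex 2.0 3.9 0.1
   vertex 4.7 5.6 5.5
  endloop
 endfacet
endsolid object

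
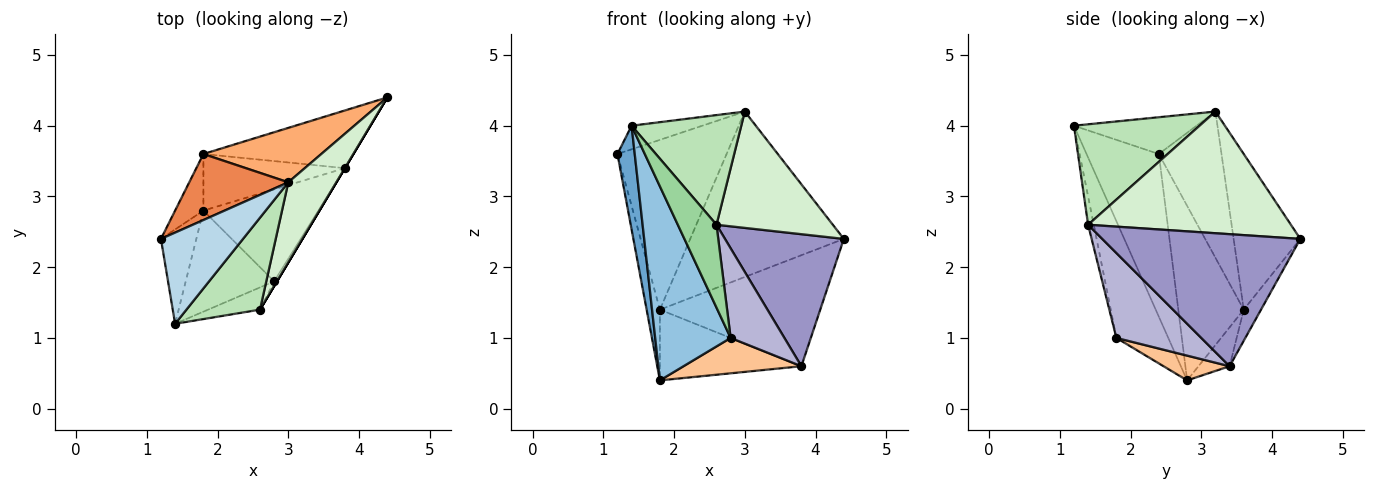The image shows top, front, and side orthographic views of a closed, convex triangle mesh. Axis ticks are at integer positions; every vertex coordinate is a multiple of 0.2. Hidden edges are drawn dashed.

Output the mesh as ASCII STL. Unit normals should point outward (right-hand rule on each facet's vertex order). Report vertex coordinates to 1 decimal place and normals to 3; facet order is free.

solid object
 facet normal -0.952 -0.228 -0.207
  outer loop
   vertex 1.8 2.8 0.4
   vertex 1.4 1.2 4.0
   vertex 1.2 2.4 3.6
  endloop
 endfacet
 facet normal -0.521 -0.757 -0.394
  outer loop
   vertex 2.8 1.8 1.0
   vertex 1.4 1.2 4.0
   vertex 1.8 2.8 0.4
  endloop
 endfacet
 facet normal -0.398 0.230 0.888
  outer loop
   vertex 3.0 3.2 4.2
   vertex 1.2 2.4 3.6
   vertex 1.4 1.2 4.0
  endloop
 endfacet
 facet normal -0.968 0.196 -0.157
  outer loop
   vertex 1.8 3.6 1.4
   vertex 1.8 2.8 0.4
   vertex 1.2 2.4 3.6
  endloop
 endfacet
 facet normal -0.472 0.822 0.320
  outer loop
   vertex 1.8 3.6 1.4
   vertex 1.2 2.4 3.6
   vertex 3.0 3.2 4.2
  endloop
 endfacet
 facet normal -0.381 0.878 0.289
  outer loop
   vertex 1.8 3.6 1.4
   vertex 3.0 3.2 4.2
   vertex 4.4 4.4 2.4
  endloop
 endfacet
 facet normal 0.197 -0.352 -0.915
  outer loop
   vertex 3.8 3.4 0.6
   vertex 2.8 1.8 1.0
   vertex 1.8 2.8 0.4
  endloop
 endfacet
 facet normal -0.095 0.883 -0.459
  outer loop
   vertex 3.8 3.4 0.6
   vertex 1.8 3.6 1.4
   vertex 4.4 4.4 2.4
  endloop
 endfacet
 facet normal -0.169 0.770 -0.616
  outer loop
   vertex 3.8 3.4 0.6
   vertex 1.8 2.8 0.4
   vertex 1.8 3.6 1.4
  endloop
 endfacet
 facet normal -0.140 -0.956 -0.257
  outer loop
   vertex 2.6 1.4 2.6
   vertex 1.4 1.2 4.0
   vertex 2.8 1.8 1.0
  endloop
 endfacet
 facet normal 0.660 -0.576 0.483
  outer loop
   vertex 2.6 1.4 2.6
   vertex 3.0 3.2 4.2
   vertex 1.4 1.2 4.0
  endloop
 endfacet
 facet normal 0.821 -0.471 0.324
  outer loop
   vertex 2.6 1.4 2.6
   vertex 4.4 4.4 2.4
   vertex 3.0 3.2 4.2
  endloop
 endfacet
 facet normal 0.857 -0.514 0.000
  outer loop
   vertex 2.6 1.4 2.6
   vertex 3.8 3.4 0.6
   vertex 4.4 4.4 2.4
  endloop
 endfacet
 facet normal 0.844 -0.535 -0.028
  outer loop
   vertex 2.6 1.4 2.6
   vertex 2.8 1.8 1.0
   vertex 3.8 3.4 0.6
  endloop
 endfacet
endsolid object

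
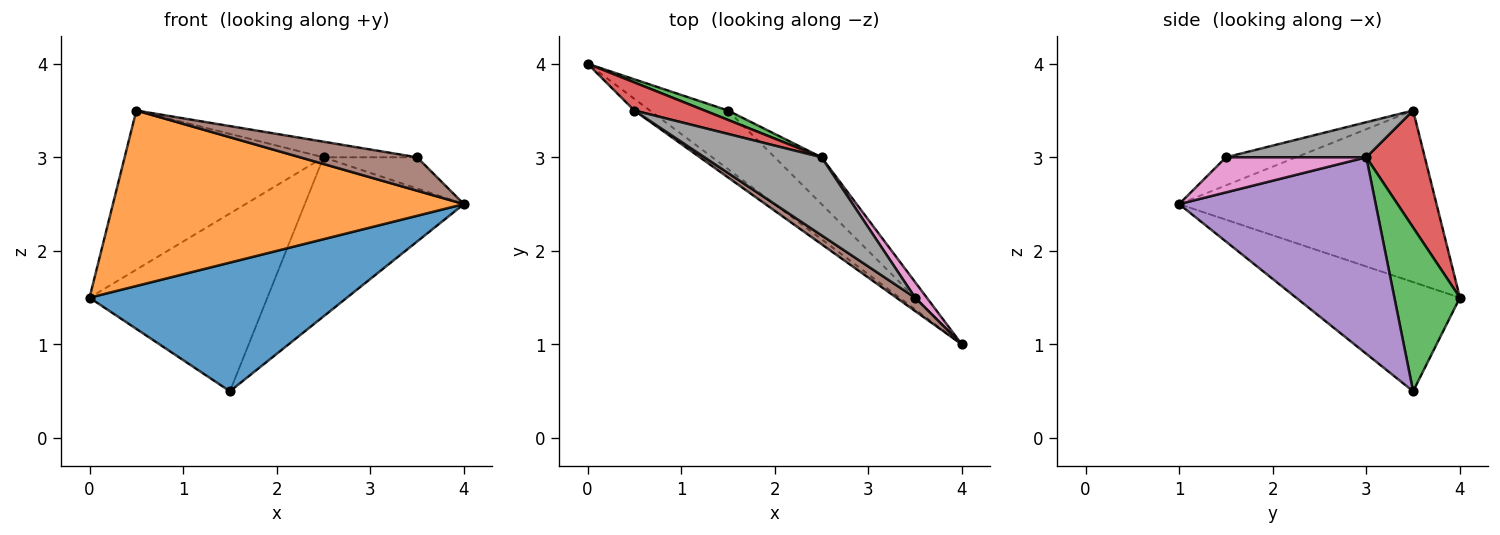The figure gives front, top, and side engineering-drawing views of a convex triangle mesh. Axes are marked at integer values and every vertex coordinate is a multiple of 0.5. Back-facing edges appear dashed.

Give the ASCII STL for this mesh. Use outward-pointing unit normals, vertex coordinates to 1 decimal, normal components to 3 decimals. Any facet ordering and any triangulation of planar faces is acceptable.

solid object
 facet normal -0.501 -0.788 -0.358
  outer loop
   vertex 1.5 3.5 0.5
   vertex 4.0 1.0 2.5
   vertex 0.0 4.0 1.5
  endloop
 endfacet
 facet normal -0.591 -0.805 -0.054
  outer loop
   vertex 0.5 3.5 3.5
   vertex 0.0 4.0 1.5
   vertex 4.0 1.0 2.5
  endloop
 endfacet
 facet normal 0.345 0.937 0.049
  outer loop
   vertex 2.5 3.0 3.0
   vertex 1.5 3.5 0.5
   vertex 0.0 4.0 1.5
  endloop
 endfacet
 facet normal 0.278 0.946 0.167
  outer loop
   vertex 2.5 3.0 3.0
   vertex 0.0 4.0 1.5
   vertex 0.5 3.5 3.5
  endloop
 endfacet
 facet normal 0.764 0.619 -0.182
  outer loop
   vertex 2.5 3.0 3.0
   vertex 4.0 1.0 2.5
   vertex 1.5 3.5 0.5
  endloop
 endfacet
 facet normal -0.487 -0.811 0.324
  outer loop
   vertex 3.5 1.5 3.0
   vertex 0.5 3.5 3.5
   vertex 4.0 1.0 2.5
  endloop
 endfacet
 facet normal 0.802 0.535 0.267
  outer loop
   vertex 3.5 1.5 3.0
   vertex 4.0 1.0 2.5
   vertex 2.5 3.0 3.0
  endloop
 endfacet
 facet normal 0.282 0.188 0.941
  outer loop
   vertex 3.5 1.5 3.0
   vertex 2.5 3.0 3.0
   vertex 0.5 3.5 3.5
  endloop
 endfacet
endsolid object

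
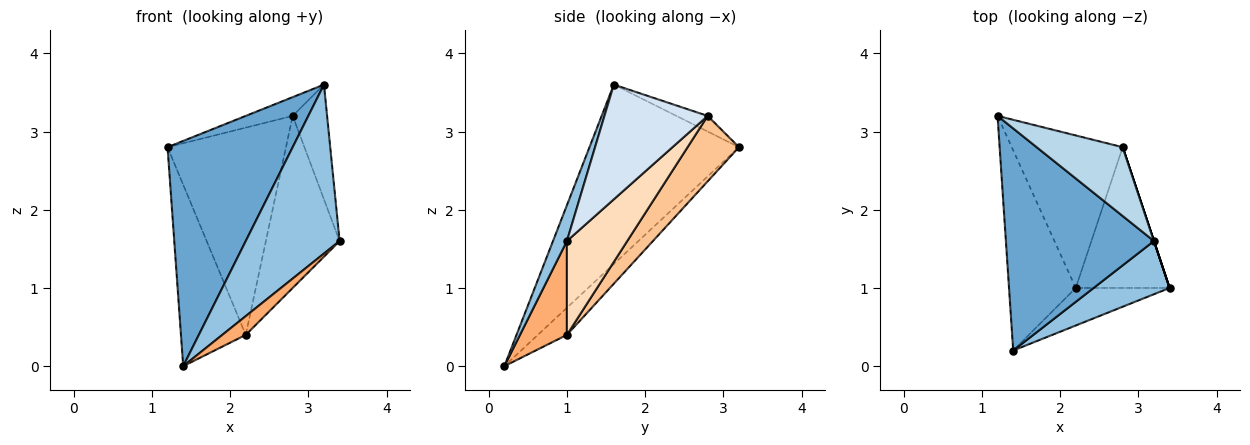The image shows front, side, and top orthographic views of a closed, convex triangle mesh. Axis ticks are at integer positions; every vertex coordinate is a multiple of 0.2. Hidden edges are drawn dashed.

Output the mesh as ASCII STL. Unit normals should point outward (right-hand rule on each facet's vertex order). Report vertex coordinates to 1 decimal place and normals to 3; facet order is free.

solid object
 facet normal -0.648 -0.542 0.535
  outer loop
   vertex 3.2 1.6 3.6
   vertex 1.2 3.2 2.8
   vertex 1.4 0.2 0.0
  endloop
 endfacet
 facet normal 0.140 -0.944 0.297
  outer loop
   vertex 3.2 1.6 3.6
   vertex 1.4 0.2 0.0
   vertex 3.4 1.0 1.6
  endloop
 endfacet
 facet normal -0.173 0.259 0.950
  outer loop
   vertex 2.8 2.8 3.2
   vertex 1.2 3.2 2.8
   vertex 3.2 1.6 3.6
  endloop
 endfacet
 facet normal 0.949 0.316 0.000
  outer loop
   vertex 2.8 2.8 3.2
   vertex 3.2 1.6 3.6
   vertex 3.4 1.0 1.6
  endloop
 endfacet
 facet normal -0.288 0.643 -0.710
  outer loop
   vertex 2.2 1.0 0.4
   vertex 1.4 0.2 0.0
   vertex 1.2 3.2 2.8
  endloop
 endfacet
 facet normal 0.667 -0.333 -0.667
  outer loop
   vertex 2.2 1.0 0.4
   vertex 3.4 1.0 1.6
   vertex 1.4 0.2 0.0
  endloop
 endfacet
 facet normal 0.330 0.760 -0.559
  outer loop
   vertex 2.2 1.0 0.4
   vertex 1.2 3.2 2.8
   vertex 2.8 2.8 3.2
  endloop
 endfacet
 facet normal 0.535 0.654 -0.535
  outer loop
   vertex 2.2 1.0 0.4
   vertex 2.8 2.8 3.2
   vertex 3.4 1.0 1.6
  endloop
 endfacet
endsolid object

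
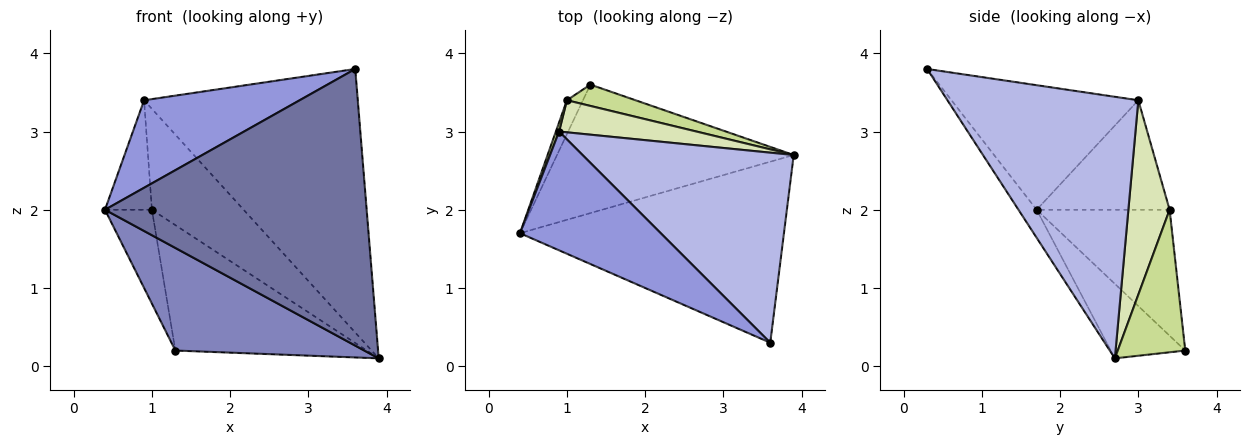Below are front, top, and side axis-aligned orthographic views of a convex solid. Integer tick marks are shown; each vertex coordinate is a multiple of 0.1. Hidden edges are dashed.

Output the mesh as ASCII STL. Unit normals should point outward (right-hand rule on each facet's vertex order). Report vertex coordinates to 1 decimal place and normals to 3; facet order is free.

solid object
 facet normal -0.058 -0.835 -0.547
  outer loop
   vertex 3.6 0.3 3.8
   vertex 0.4 1.7 2.0
   vertex 3.9 2.7 0.1
  endloop
 endfacet
 facet normal -0.239 -0.606 -0.759
  outer loop
   vertex 1.3 3.6 0.2
   vertex 3.9 2.7 0.1
   vertex 0.4 1.7 2.0
  endloop
 endfacet
 facet normal -0.580 -0.483 0.656
  outer loop
   vertex 0.9 3.0 3.4
   vertex 0.4 1.7 2.0
   vertex 3.6 0.3 3.8
  endloop
 endfacet
 facet normal 0.587 0.657 0.474
  outer loop
   vertex 0.9 3.0 3.4
   vertex 3.6 0.3 3.8
   vertex 3.9 2.7 0.1
  endloop
 endfacet
 facet normal -0.936 0.330 -0.119
  outer loop
   vertex 1.0 3.4 2.0
   vertex 1.3 3.6 0.2
   vertex 0.4 1.7 2.0
  endloop
 endfacet
 facet normal -0.943 0.333 0.028
  outer loop
   vertex 1.0 3.4 2.0
   vertex 0.4 1.7 2.0
   vertex 0.9 3.0 3.4
  endloop
 endfacet
 facet normal 0.328 0.931 0.158
  outer loop
   vertex 1.0 3.4 2.0
   vertex 3.9 2.7 0.1
   vertex 1.3 3.6 0.2
  endloop
 endfacet
 facet normal 0.394 0.876 0.278
  outer loop
   vertex 1.0 3.4 2.0
   vertex 0.9 3.0 3.4
   vertex 3.9 2.7 0.1
  endloop
 endfacet
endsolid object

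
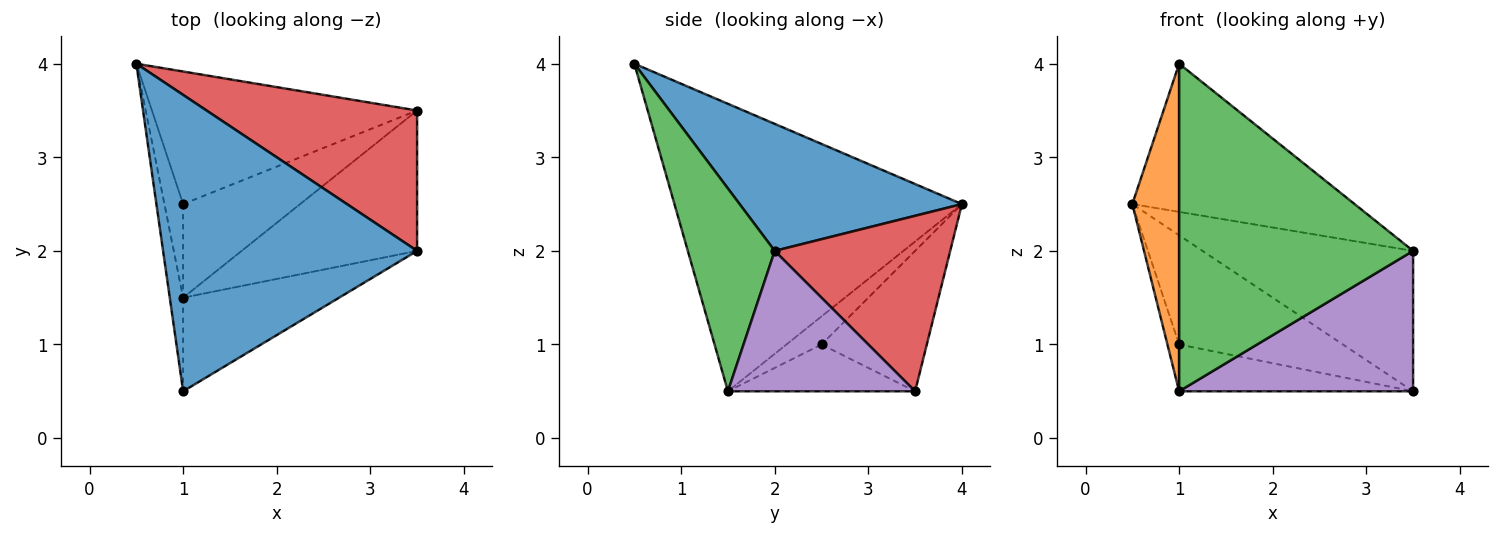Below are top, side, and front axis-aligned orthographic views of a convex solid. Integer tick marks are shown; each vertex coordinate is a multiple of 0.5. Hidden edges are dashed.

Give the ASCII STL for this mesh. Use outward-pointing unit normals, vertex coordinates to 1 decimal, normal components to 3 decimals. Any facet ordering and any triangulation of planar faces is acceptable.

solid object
 facet normal 0.408 0.408 0.816
  outer loop
   vertex 1.0 0.5 4.0
   vertex 3.5 2.0 2.0
   vertex 0.5 4.0 2.5
  endloop
 endfacet
 facet normal -0.986 -0.161 -0.046
  outer loop
   vertex 1.0 1.5 0.5
   vertex 1.0 0.5 4.0
   vertex 0.5 4.0 2.5
  endloop
 endfacet
 facet normal 0.336 -0.906 -0.259
  outer loop
   vertex 1.0 1.5 0.5
   vertex 3.5 2.0 2.0
   vertex 1.0 0.5 4.0
  endloop
 endfacet
 facet normal 0.508 0.609 0.609
  outer loop
   vertex 3.5 3.5 0.5
   vertex 0.5 4.0 2.5
   vertex 3.5 2.0 2.0
  endloop
 endfacet
 facet normal 0.492 -0.615 -0.615
  outer loop
   vertex 3.5 3.5 0.5
   vertex 3.5 2.0 2.0
   vertex 1.0 1.5 0.5
  endloop
 endfacet
 facet normal -0.802 0.267 -0.535
  outer loop
   vertex 1.0 2.5 1.0
   vertex 1.0 1.5 0.5
   vertex 0.5 4.0 2.5
  endloop
 endfacet
 facet normal -0.378 0.588 -0.715
  outer loop
   vertex 1.0 2.5 1.0
   vertex 0.5 4.0 2.5
   vertex 3.5 3.5 0.5
  endloop
 endfacet
 facet normal -0.337 0.421 -0.842
  outer loop
   vertex 1.0 2.5 1.0
   vertex 3.5 3.5 0.5
   vertex 1.0 1.5 0.5
  endloop
 endfacet
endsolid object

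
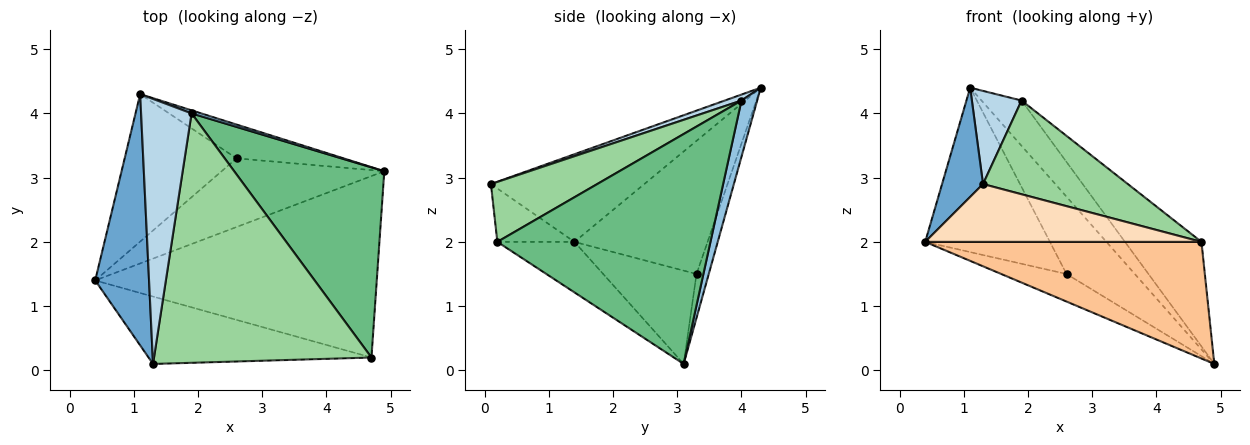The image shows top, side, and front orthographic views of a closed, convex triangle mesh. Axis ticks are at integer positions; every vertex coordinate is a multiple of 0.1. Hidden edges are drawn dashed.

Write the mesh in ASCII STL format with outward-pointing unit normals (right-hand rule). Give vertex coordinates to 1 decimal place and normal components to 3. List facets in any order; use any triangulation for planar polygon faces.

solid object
 facet normal -0.831 -0.222 0.510
  outer loop
   vertex 1.3 0.1 2.9
   vertex 1.1 4.3 4.4
   vertex 0.4 1.4 2.0
  endloop
 endfacet
 facet normal 0.364 0.929 0.062
  outer loop
   vertex 1.9 4.0 4.2
   vertex 4.9 3.1 0.1
   vertex 1.1 4.3 4.4
  endloop
 endfacet
 facet normal 0.111 -0.330 0.938
  outer loop
   vertex 1.9 4.0 4.2
   vertex 1.1 4.3 4.4
   vertex 1.3 0.1 2.9
  endloop
 endfacet
 facet normal -0.470 0.329 -0.819
  outer loop
   vertex 2.6 3.3 1.5
   vertex 4.9 3.1 0.1
   vertex 0.4 1.4 2.0
  endloop
 endfacet
 facet normal -0.622 0.583 -0.523
  outer loop
   vertex 2.6 3.3 1.5
   vertex 0.4 1.4 2.0
   vertex 1.1 4.3 4.4
  endloop
 endfacet
 facet normal -0.162 0.904 -0.396
  outer loop
   vertex 2.6 3.3 1.5
   vertex 1.1 4.3 4.4
   vertex 4.9 3.1 0.1
  endloop
 endfacet
 facet normal -0.149 -0.535 -0.832
  outer loop
   vertex 4.7 0.2 2.0
   vertex 0.4 1.4 2.0
   vertex 4.9 3.1 0.1
  endloop
 endfacet
 facet normal -0.179 -0.641 -0.747
  outer loop
   vertex 4.7 0.2 2.0
   vertex 1.3 0.1 2.9
   vertex 0.4 1.4 2.0
  endloop
 endfacet
 facet normal 0.802 0.288 0.524
  outer loop
   vertex 4.7 0.2 2.0
   vertex 4.9 3.1 0.1
   vertex 1.9 4.0 4.2
  endloop
 endfacet
 facet normal 0.250 -0.341 0.906
  outer loop
   vertex 4.7 0.2 2.0
   vertex 1.9 4.0 4.2
   vertex 1.3 0.1 2.9
  endloop
 endfacet
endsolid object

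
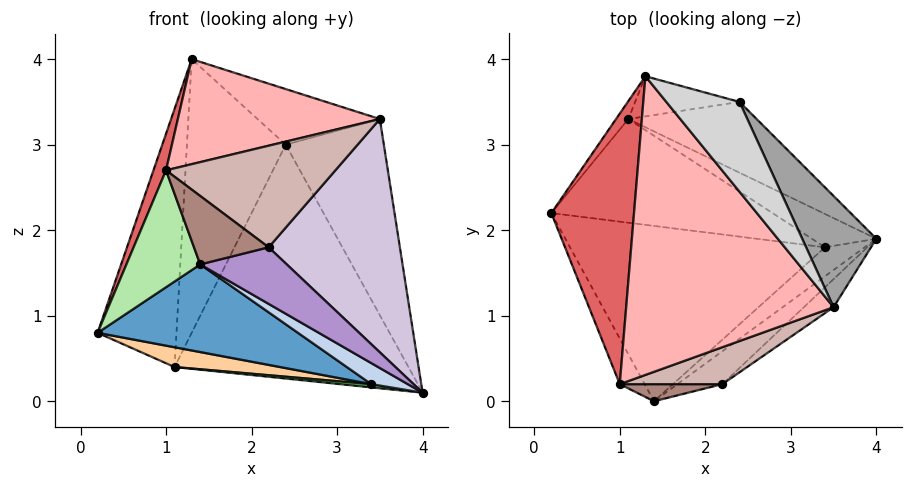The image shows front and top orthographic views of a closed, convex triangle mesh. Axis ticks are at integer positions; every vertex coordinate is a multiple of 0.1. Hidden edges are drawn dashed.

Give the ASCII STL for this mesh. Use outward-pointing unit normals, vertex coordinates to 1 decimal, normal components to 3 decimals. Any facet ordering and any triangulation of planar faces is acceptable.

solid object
 facet normal -0.218 -0.436 -0.873
  outer loop
   vertex 3.4 1.8 0.2
   vertex 1.4 0.0 1.6
   vertex 0.2 2.2 0.8
  endloop
 endfacet
 facet normal -0.037 -0.588 -0.808
  outer loop
   vertex 3.4 1.8 0.2
   vertex 4.0 1.9 0.1
   vertex 1.4 0.0 1.6
  endloop
 endfacet
 facet normal -0.781 0.623 -0.043
  outer loop
   vertex 1.1 3.3 0.4
   vertex 0.2 2.2 0.8
   vertex 1.3 3.8 4.0
  endloop
 endfacet
 facet normal -0.203 -0.183 -0.962
  outer loop
   vertex 1.1 3.3 0.4
   vertex 3.4 1.8 0.2
   vertex 0.2 2.2 0.8
  endloop
 endfacet
 facet normal -0.148 -0.096 -0.984
  outer loop
   vertex 1.1 3.3 0.4
   vertex 4.0 1.9 0.1
   vertex 3.4 1.8 0.2
  endloop
 endfacet
 facet normal -0.826 -0.525 -0.205
  outer loop
   vertex 1.0 0.2 2.7
   vertex 0.2 2.2 0.8
   vertex 1.4 0.0 1.6
  endloop
 endfacet
 facet normal -0.937 -0.047 0.346
  outer loop
   vertex 1.0 0.2 2.7
   vertex 1.3 3.8 4.0
   vertex 0.2 2.2 0.8
  endloop
 endfacet
 facet normal -0.106 -0.330 0.938
  outer loop
   vertex 1.0 0.2 2.7
   vertex 3.5 1.1 3.3
   vertex 1.3 3.8 4.0
  endloop
 endfacet
 facet normal 0.323 -0.818 -0.476
  outer loop
   vertex 2.2 0.2 1.8
   vertex 1.4 0.0 1.6
   vertex 4.0 1.9 0.1
  endloop
 endfacet
 facet normal 0.636 -0.766 -0.092
  outer loop
   vertex 2.2 0.2 1.8
   vertex 4.0 1.9 0.1
   vertex 3.5 1.1 3.3
  endloop
 endfacet
 facet normal 0.179 -0.954 0.239
  outer loop
   vertex 2.2 0.2 1.8
   vertex 1.0 0.2 2.7
   vertex 1.4 0.0 1.6
  endloop
 endfacet
 facet normal 0.248 -0.910 0.331
  outer loop
   vertex 2.2 0.2 1.8
   vertex 3.5 1.1 3.3
   vertex 1.0 0.2 2.7
  endloop
 endfacet
 facet normal 0.397 0.879 -0.266
  outer loop
   vertex 2.4 3.5 3.0
   vertex 4.0 1.9 0.1
   vertex 1.1 3.3 0.4
  endloop
 endfacet
 facet normal 0.137 0.980 -0.144
  outer loop
   vertex 2.4 3.5 3.0
   vertex 1.1 3.3 0.4
   vertex 1.3 3.8 4.0
  endloop
 endfacet
 facet normal 0.870 0.429 0.243
  outer loop
   vertex 2.4 3.5 3.0
   vertex 3.5 1.1 3.3
   vertex 4.0 1.9 0.1
  endloop
 endfacet
 facet normal 0.676 0.388 0.627
  outer loop
   vertex 2.4 3.5 3.0
   vertex 1.3 3.8 4.0
   vertex 3.5 1.1 3.3
  endloop
 endfacet
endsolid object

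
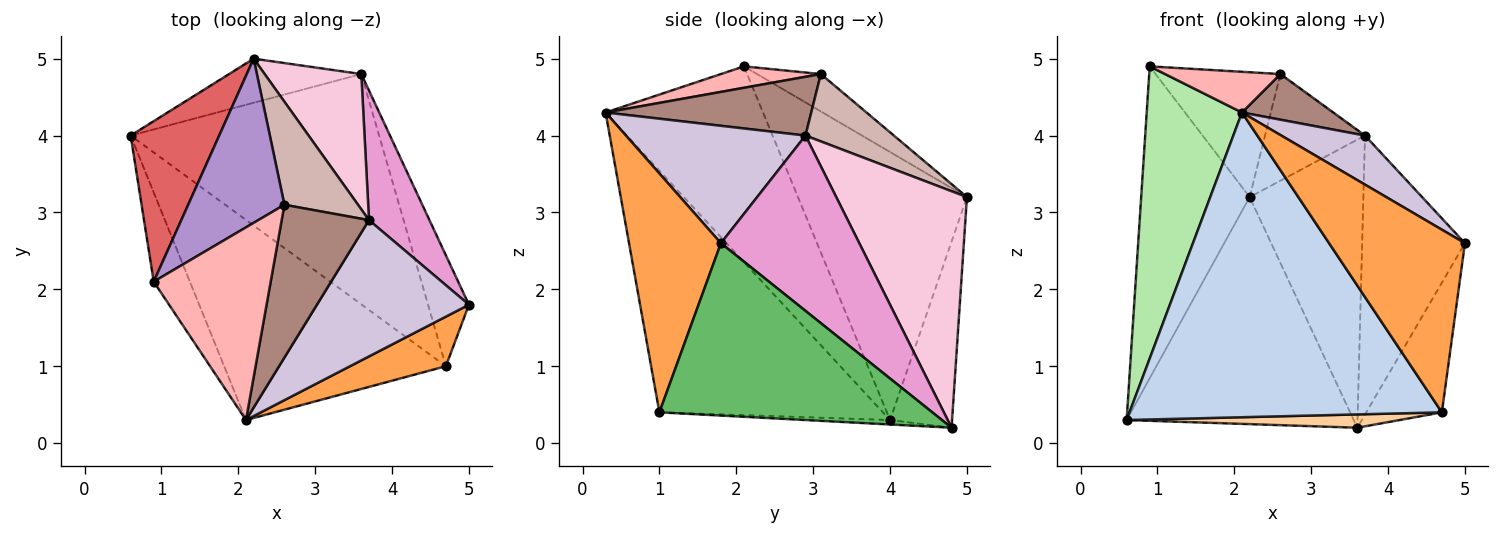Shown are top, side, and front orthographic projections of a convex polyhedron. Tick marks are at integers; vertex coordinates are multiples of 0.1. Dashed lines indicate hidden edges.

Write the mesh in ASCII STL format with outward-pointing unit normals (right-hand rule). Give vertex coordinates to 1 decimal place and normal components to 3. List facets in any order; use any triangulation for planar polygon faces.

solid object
 facet normal -0.259 0.948 -0.184
  outer loop
   vertex 3.6 4.8 0.2
   vertex 0.6 4.0 0.3
   vertex 2.2 5.0 3.2
  endloop
 endfacet
 facet normal -0.513 -0.717 -0.471
  outer loop
   vertex 4.7 1.0 0.4
   vertex 2.1 0.3 4.3
   vertex 0.6 4.0 0.3
  endloop
 endfacet
 facet normal 0.547 -0.808 0.219
  outer loop
   vertex 4.7 1.0 0.4
   vertex 5.0 1.8 2.6
   vertex 2.1 0.3 4.3
  endloop
 endfacet
 facet normal -0.018 -0.058 -0.998
  outer loop
   vertex 4.7 1.0 0.4
   vertex 0.6 4.0 0.3
   vertex 3.6 4.8 0.2
  endloop
 endfacet
 facet normal 0.940 0.260 -0.223
  outer loop
   vertex 4.7 1.0 0.4
   vertex 3.6 4.8 0.2
   vertex 5.0 1.8 2.6
  endloop
 endfacet
 facet normal -0.845 -0.511 -0.156
  outer loop
   vertex 0.9 2.1 4.9
   vertex 0.6 4.0 0.3
   vertex 2.1 0.3 4.3
  endloop
 endfacet
 facet normal -0.811 0.520 0.268
  outer loop
   vertex 0.9 2.1 4.9
   vertex 2.2 5.0 3.2
   vertex 0.6 4.0 0.3
  endloop
 endfacet
 facet normal 0.176 -0.203 0.963
  outer loop
   vertex 2.6 3.1 4.8
   vertex 0.9 2.1 4.9
   vertex 2.1 0.3 4.3
  endloop
 endfacet
 facet normal -0.295 0.578 0.761
  outer loop
   vertex 2.6 3.1 4.8
   vertex 2.2 5.0 3.2
   vertex 0.9 2.1 4.9
  endloop
 endfacet
 facet normal 0.588 -0.274 0.761
  outer loop
   vertex 3.7 2.9 4.0
   vertex 2.1 0.3 4.3
   vertex 5.0 1.8 2.6
  endloop
 endfacet
 facet normal 0.542 -0.241 0.805
  outer loop
   vertex 3.7 2.9 4.0
   vertex 2.6 3.1 4.8
   vertex 2.1 0.3 4.3
  endloop
 endfacet
 facet normal 0.537 0.607 0.586
  outer loop
   vertex 3.7 2.9 4.0
   vertex 2.2 5.0 3.2
   vertex 2.6 3.1 4.8
  endloop
 endfacet
 facet normal 0.774 0.575 0.267
  outer loop
   vertex 3.7 2.9 4.0
   vertex 5.0 1.8 2.6
   vertex 3.6 4.8 0.2
  endloop
 endfacet
 facet normal 0.721 0.627 0.295
  outer loop
   vertex 3.7 2.9 4.0
   vertex 3.6 4.8 0.2
   vertex 2.2 5.0 3.2
  endloop
 endfacet
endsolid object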